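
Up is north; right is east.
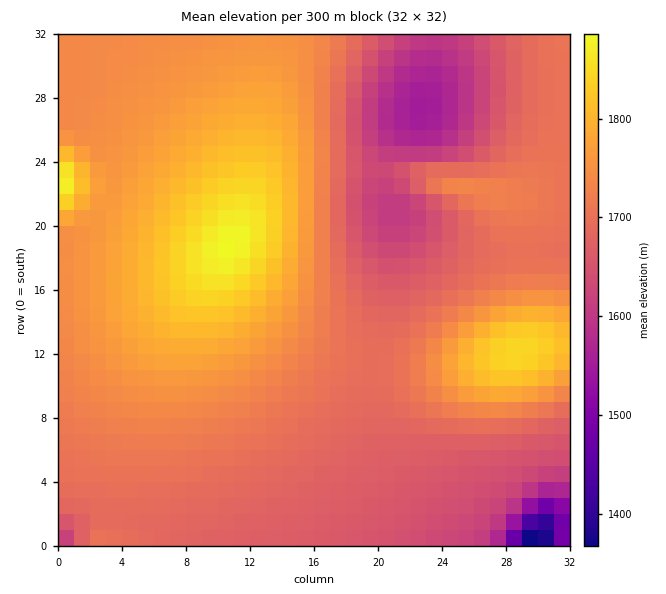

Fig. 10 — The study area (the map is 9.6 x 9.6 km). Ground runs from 1340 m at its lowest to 1900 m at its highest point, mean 1720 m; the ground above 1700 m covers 54.1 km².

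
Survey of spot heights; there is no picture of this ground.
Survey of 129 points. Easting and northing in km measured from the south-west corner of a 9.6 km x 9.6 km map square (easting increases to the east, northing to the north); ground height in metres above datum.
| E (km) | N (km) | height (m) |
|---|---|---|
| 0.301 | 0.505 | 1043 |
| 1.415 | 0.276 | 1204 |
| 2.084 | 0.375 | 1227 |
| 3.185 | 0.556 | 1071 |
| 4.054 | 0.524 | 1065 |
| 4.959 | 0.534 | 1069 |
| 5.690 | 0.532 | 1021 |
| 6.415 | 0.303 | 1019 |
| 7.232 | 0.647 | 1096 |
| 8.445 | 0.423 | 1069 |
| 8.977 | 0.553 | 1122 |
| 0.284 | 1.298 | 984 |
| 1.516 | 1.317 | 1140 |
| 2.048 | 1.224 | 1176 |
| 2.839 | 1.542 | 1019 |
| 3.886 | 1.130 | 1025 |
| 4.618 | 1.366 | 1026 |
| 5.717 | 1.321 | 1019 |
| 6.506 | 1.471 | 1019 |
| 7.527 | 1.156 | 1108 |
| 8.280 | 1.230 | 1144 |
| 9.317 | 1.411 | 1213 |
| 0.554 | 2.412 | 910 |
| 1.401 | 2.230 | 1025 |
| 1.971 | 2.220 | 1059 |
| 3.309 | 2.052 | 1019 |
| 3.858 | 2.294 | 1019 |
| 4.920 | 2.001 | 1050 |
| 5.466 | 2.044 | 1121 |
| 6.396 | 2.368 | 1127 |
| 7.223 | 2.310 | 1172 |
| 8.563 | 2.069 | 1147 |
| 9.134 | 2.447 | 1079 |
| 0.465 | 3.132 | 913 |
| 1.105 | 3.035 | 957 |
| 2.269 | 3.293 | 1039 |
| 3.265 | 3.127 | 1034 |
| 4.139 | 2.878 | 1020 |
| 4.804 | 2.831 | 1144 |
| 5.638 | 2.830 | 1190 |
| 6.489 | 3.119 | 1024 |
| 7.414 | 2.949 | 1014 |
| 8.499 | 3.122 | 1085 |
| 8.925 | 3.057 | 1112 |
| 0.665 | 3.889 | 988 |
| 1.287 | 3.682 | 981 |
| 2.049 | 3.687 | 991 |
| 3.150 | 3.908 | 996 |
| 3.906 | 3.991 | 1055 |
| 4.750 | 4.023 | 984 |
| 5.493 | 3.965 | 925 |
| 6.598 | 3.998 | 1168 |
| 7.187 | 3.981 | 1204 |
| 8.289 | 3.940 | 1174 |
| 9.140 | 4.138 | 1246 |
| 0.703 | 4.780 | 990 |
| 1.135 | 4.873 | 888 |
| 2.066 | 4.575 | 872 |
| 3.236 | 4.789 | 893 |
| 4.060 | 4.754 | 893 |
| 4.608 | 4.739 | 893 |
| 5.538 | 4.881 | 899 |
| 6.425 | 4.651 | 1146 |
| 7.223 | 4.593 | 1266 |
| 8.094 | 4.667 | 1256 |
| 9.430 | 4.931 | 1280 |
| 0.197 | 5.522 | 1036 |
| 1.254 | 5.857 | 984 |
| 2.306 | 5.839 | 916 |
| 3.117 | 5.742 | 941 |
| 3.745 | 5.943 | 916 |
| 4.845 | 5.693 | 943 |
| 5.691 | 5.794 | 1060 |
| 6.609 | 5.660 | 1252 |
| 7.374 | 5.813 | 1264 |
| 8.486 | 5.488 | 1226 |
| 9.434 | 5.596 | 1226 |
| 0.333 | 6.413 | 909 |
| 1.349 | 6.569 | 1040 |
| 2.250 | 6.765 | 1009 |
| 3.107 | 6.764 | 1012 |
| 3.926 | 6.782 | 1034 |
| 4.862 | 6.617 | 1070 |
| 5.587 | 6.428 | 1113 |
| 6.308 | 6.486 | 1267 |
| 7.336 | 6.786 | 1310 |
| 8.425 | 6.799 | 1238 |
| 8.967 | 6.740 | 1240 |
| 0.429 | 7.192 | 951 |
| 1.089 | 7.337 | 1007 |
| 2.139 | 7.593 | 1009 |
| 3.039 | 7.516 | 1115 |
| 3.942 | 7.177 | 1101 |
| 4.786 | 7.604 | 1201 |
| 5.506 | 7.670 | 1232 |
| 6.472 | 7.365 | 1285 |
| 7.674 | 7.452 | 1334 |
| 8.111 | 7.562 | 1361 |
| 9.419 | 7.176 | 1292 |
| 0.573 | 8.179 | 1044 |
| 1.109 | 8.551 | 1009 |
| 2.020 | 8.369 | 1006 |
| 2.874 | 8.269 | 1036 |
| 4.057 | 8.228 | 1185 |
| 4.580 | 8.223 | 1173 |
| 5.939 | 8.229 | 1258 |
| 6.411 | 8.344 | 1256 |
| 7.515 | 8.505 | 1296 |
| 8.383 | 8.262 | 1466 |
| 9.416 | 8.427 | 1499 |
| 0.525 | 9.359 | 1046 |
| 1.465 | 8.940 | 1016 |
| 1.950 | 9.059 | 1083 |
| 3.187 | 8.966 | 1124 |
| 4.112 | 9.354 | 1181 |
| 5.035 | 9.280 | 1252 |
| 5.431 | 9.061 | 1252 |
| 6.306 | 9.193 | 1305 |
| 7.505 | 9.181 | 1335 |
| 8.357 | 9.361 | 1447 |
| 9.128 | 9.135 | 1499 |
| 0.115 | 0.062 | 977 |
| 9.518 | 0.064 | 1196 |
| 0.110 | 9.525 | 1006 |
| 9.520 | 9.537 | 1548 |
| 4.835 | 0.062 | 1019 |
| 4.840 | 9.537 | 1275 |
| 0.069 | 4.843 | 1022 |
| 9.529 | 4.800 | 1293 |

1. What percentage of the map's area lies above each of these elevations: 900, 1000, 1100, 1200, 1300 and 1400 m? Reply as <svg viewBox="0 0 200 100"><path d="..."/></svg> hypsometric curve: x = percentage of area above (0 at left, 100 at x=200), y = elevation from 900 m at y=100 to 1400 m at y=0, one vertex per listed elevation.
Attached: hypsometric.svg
<svg viewBox="0 0 200 100"><path d="M190 100l-33-20-67-20-38-20-36-20-9-20"/></svg>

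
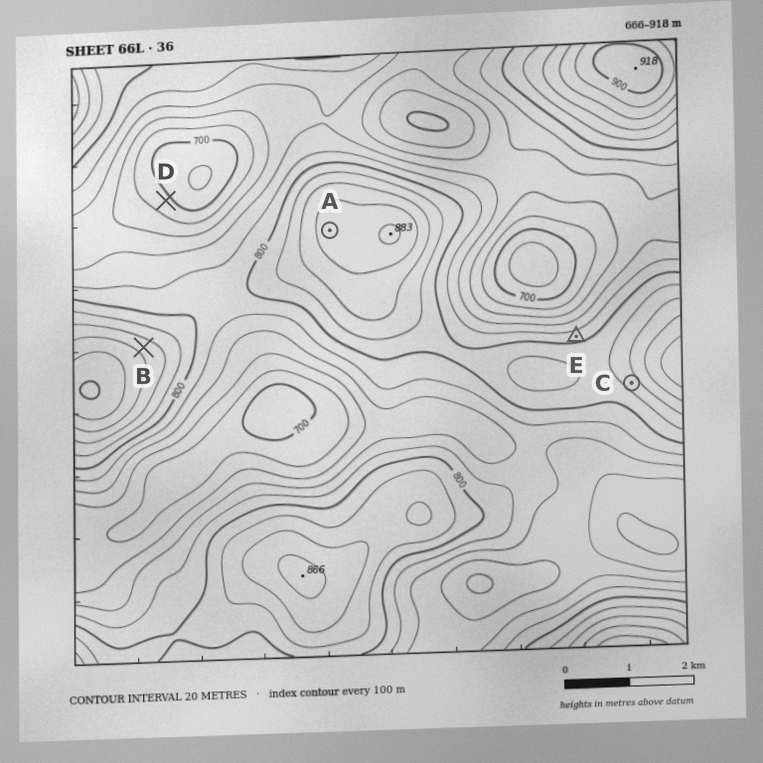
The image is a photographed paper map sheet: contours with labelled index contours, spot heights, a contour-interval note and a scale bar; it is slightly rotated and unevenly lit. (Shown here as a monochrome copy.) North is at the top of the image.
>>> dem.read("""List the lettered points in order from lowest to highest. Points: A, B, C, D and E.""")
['D', 'E', 'C', 'B', 'A']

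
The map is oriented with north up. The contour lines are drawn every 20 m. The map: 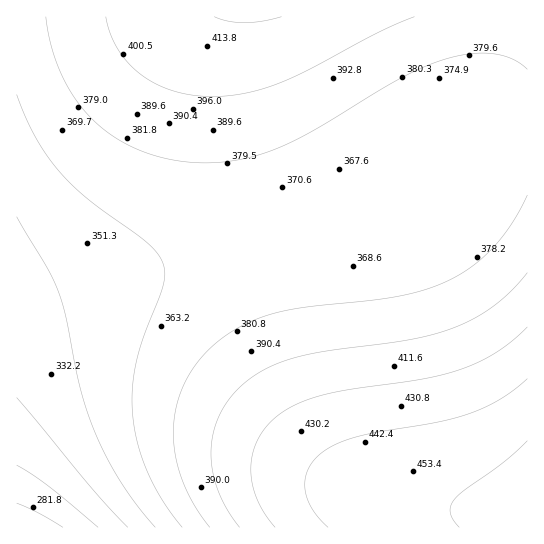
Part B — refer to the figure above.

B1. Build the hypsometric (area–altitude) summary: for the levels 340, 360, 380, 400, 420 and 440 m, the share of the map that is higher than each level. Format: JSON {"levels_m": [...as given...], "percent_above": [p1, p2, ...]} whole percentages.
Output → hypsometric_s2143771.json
{"levels_m": [340, 360, 380, 400, 420, 440], "percent_above": [92, 83, 48, 28, 15, 9]}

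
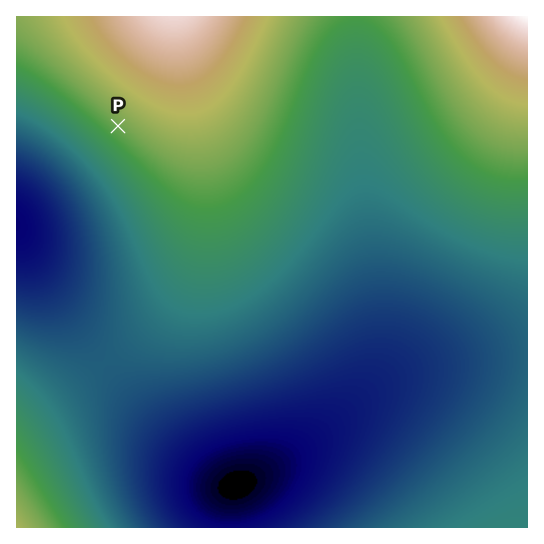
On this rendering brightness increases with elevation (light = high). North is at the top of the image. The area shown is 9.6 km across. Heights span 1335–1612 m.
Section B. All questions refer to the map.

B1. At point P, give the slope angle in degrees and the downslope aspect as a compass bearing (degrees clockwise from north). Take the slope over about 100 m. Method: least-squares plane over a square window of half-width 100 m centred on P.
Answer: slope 4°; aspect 221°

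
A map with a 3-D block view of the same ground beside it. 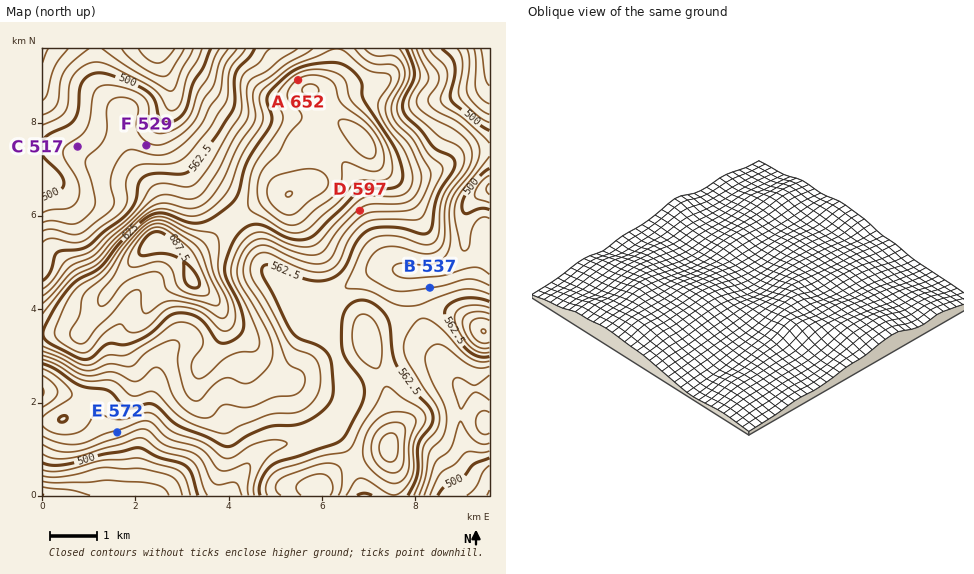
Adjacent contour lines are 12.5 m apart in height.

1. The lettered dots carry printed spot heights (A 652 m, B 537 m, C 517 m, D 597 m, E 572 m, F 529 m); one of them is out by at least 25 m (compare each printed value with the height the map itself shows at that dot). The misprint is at E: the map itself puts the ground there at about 534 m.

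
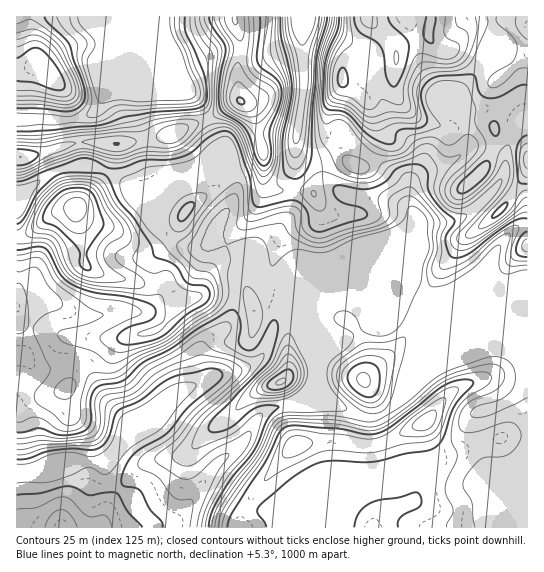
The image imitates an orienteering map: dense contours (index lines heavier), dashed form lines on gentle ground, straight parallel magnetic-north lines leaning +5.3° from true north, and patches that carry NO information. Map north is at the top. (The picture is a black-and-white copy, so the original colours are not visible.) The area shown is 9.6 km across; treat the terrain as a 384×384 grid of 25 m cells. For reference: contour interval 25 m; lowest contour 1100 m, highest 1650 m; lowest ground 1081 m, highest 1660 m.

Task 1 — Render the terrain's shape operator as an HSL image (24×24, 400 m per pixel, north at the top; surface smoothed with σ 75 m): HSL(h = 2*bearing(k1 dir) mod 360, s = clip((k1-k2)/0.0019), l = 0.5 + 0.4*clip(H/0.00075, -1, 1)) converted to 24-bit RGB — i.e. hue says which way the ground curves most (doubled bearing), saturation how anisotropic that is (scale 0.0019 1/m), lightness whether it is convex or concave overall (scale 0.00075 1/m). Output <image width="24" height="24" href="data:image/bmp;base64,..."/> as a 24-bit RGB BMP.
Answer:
<image width="24" height="24" href="data:image/bmp;base64,Qk32BgAAAAAAADYAAAAoAAAAGAAAABgAAAABABgAAAAAAMAGAAATCwAAEwsAAAAAAAAAAAAAeH6VgYqco6iSb2OSl4KDemuBfWpxYnxlLFR/x6ujxaiThGp3fXqAf39/f39/bXuCk5eEjnV9h25sgY5ueJB0bGqAf39/f39/gIOOeIeVpn2BaGWAmW98fGdxgXN9koh2LG9pS49+3JyqsXV0Y35sfn9+f39/fIB+coNvhnd2jYCIjJV9b4J2fGyBf3+Af39/bHktV29DiXlUk4Bsa1aFrniahGp+mY51UpJeIGtZYomg6KO6pm1kVHhQdH1pfnxsfX9peH9xe4J3m4R+g3hvaXx6f39+f4B/pKloZGIiOkUVa5YgMHpbVKqpnYvHvJHLvoaTMmo9EkAorVdt5bC/noq8Wmaja3eteXfBoYZZbnZLbJNMcYSbe2qSjIZ0boR7mo+zmGvIxsHeqt7RLm+NW3xjPGpBbFuC0pK7z5m9MoFrHGhhz9/Kta3Wk47VlK3SPDe5zHbo6q3trdCbMoB0Y2aXnIyofnCbmnGedoafscSapKlzby9WPW0zVnxgPXhmYJqL0ZTL5Y69CkINL2IAW10dZVMlSxUIkYkTB0QYPbWd+dLenkhvKkwsWHlEi2drbI+Whn+iw6yhpTtvjVdnhqmRQ3hdPGc6LmgsOGlBwWDO+cz/+NPyEpN6bit9rJTC0uLSRHqbKGNEQa8z+MvsoXvUa6unUYN8iWt5doVfmItYrE+av5akl4JfcW5UXn9+VItbPFArKlMVFmYe9tXAhzDbKFudssLNzLO7uGiwV2h8SntNTXwrvVxEwYatfVeOZHx+k4SAiHeZcm+dtYK+3I/MwX2lPpBXN3F/eH3DrZnMI5B/tuhjgDBrVX1mQ28wl69mw3GngV+Uf39/f39+dH9qgXtcgHl6aJ2df5ube3aUYpByVZiElGu85YvU3ZW8P3hfIWA3dpBTw5JqSLVCgmN/iFmWiMiiW4RFQmc/tXZ8f4CAf39/f39/f39/gIB/nXN1e3dhdEs9gWs1YmErYmssPY1H1KO51r7lT5POQJirrH91anuGf35/Y4p6nYxYgWt3cHx+VK12j4B7f4B+f39/f39/f39/jXxnfDBstkVYjdSwlsTlqczkZHK7d72HfWqxwkqxV26OlW1tY4aGf39/f39/f39/f39/f3+AQ1t20G1hXIlEYn5mhG9weX1YZ3Y+Ly1arNWxnteSYXJIdnlHWI5jo6dwUE1qrVZsa2p/im2AoXddcWVHboI/Y35if39/f39/S2J7xmOr2ICFLYssKjeA2W6U03PiNnyHk79ktq5yYoaYe8S9YU6arE81OHBJh19sl2NTVHdSo16RuWKlvbGOW301RWUjSHU2W2d7OE6F47TZ97vPBS4bP9taShil6rjqpMKwjcGlhcPKk0qaZT1w1Zi3s2xlL2Jfxlihr5tcM1pDkahcjL+do47Sv7jfhKHNLjZsYVQvXo0TEOun/8zuCW1VD04/i7fH39vn3MnYdUhwZDtWeH+AS5Rn2YWrkE65JURn3rikcHrIeq/PbrZ/blJBmIg+gWJLQytubnm879vlGag4C6Au+UrIWa8fADMATHcLlUASgRgUXHFFbndNanpNb39flXWJQB9v/vqQG5uHlkqmuDVwwGaqmdLEV5BrN1tpSJlzYLWK99TnDluA31NY39L53Ln/cDLyWRaukZ7iWWvGqkecerFQNIRFUXJhPRVS7/zPF1F9VyB1t5pkc7+JnypFwXh/SaipSndhRpE3Y4A23S5sTubCeW00aoszoEnmhI/vtpPivIDhqZbn6djzrXXSRiFFInYi5P+aIV51Bwc93tmHVCY/v8Vfh65ankpVSrG/hom1SVOPrr6ROJ1uYGIcUUUWaqQGBkoYVppJX56FZaqMY5aq6xTw/zro1fLkz96qWsZnAAkz/J+MOF11sNywj2mus+fNMzqSf2V4iZJZoZliemd9ioW+nLHS2vHnHjGeXm49cWs6aW80W1koIxAfkcKA2ujEop/E6MXUAAcz77u7sOLZanuqxZ1ztbFJKSY/ZmNBamCctKSEXXl1kIWvodGyr8V8PhlLfHx/f39/f39/YDlzT5ahRLqH7fGiVIFHzo5kBAAzyt+f2seiYFB2zK6LsVWVmUGQYrVrK597pHKor2eui5C2s8SptkGZXEm3am6CgIB/fnqAXytpmaRwNGAx9fmQWYlZULdSAAIzacOG55aFdk1WiMKAqU65havHwLPXSmKjTGppkXNahppAj3Y8iHpPckFlgHp/gIB/Y1t+ZFOnoXyyk5PE3O7Js4F1OpWSCg4pPmU42otxtc2pY516b1V6u7iKVnxvsG6TV0eaiais"/>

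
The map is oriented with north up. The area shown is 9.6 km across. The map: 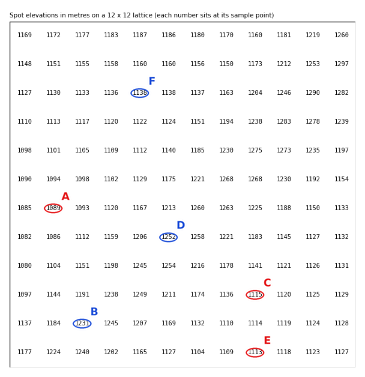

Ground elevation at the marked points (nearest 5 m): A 1090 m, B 1230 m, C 1115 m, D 1250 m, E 1115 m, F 1140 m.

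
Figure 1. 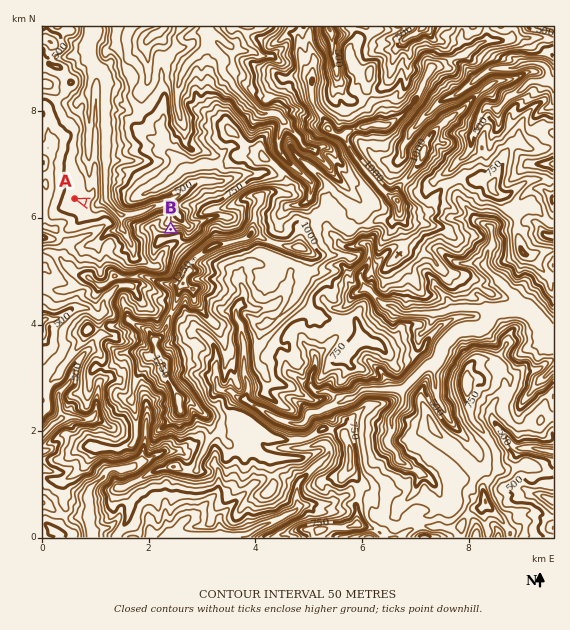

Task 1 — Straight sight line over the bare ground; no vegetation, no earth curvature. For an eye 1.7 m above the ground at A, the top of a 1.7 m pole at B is out of sight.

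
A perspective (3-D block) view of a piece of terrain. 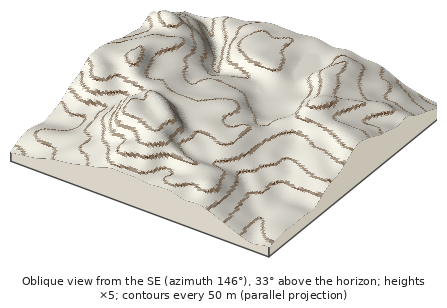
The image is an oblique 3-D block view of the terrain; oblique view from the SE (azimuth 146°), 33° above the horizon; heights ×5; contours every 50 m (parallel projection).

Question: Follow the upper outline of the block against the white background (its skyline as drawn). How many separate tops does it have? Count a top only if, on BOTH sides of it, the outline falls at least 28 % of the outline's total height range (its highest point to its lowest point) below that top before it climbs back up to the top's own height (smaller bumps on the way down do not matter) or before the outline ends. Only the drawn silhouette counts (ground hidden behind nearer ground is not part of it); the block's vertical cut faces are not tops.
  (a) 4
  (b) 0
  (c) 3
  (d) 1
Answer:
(d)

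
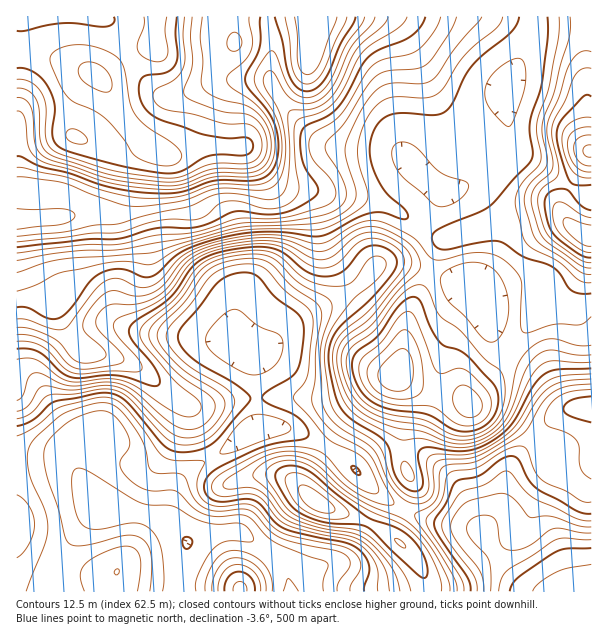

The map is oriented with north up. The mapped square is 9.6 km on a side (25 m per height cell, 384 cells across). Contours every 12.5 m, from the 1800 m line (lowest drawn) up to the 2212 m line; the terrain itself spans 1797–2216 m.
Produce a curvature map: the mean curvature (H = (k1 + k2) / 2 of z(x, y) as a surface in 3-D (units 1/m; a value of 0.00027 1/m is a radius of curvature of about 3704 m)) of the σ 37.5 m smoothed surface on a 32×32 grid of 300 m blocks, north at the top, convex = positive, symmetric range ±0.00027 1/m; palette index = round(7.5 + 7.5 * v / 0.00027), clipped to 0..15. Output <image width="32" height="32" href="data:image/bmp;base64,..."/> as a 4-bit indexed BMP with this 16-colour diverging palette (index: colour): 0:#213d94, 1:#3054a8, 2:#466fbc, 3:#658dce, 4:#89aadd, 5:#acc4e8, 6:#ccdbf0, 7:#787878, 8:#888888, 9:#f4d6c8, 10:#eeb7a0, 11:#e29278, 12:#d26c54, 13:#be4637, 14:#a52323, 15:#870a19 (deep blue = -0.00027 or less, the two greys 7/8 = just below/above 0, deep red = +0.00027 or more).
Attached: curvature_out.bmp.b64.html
<image width="32" height="32" href="data:image/bmp;base64,Qk12AgAAAAAAAHYAAAAoAAAAIAAAACAAAAABAAQAAAAAAAACAAATCwAAEwsAABAAAAAAAAAAlD0hAKhUMAC8b0YAzo1lAN2qiQDoxKwA8NvMAHh4eACIiIgAyNb0AKC37gB4kuIAVGzSADdGvgAjI6UAGQqHAIZ4iqhmfv1GeKl3vcpkVneWeau4ZVvXNWMSSvxlaHVWl2eKyWVXUjMgBN/3NHqnVbh2VodVQgOHe7/8QSVot1m4dlVVVYcTrf/8MEY0VnWNl3ZmeWb/tZ/8UAr7RmV5q4dmeap0ff3/xACP4idUnJeGZ4h2hSFay2ITnUFWEIuHZVZ1NaujASEkZnYo7pNZmZdDMjm82jIzaYd2au/5NGfnRABrvN2ZupiLzKm/62IRpItUrcqYZ4dFru6Gu5p2VVO///6VRVVUOe3OhJhqdpo0ruuWM1Z3ZEvpnYWXWoWbeZdUQyRnd3RIlp2Glki4mnvHNYdUV3dkRVSflnZGuod4u2WtpUVmZnZTXsZWV5d3dVhjjcUSM1ioYxeWRVdzSFQ0VVmkAAAnqmMBeWVnczyYl4qGi5dkNplCN63bmIjf7v28qI3+zMmadq2XmoVL+3eGRFZERWvsrcqqdVeGjsEyADVWmSFGiayXdmdmZqxjVkfO7v+675VodmZ3h2VCblz/yZq6vf+zNnZWeJmFI98b6neamJm/oTZ1VniIhkrsCKZppmiHrUJ4dVZ3d3ZJqCaYi3NFVoYI2XVXiHZ2Rapomrplh1VhDvplV5lmZ1SsmZqoatlYtR36VGiZdmZVqniIdou2OOca22VoiIh2VYlmZmVppkakSqu6mZiJqGWK"/>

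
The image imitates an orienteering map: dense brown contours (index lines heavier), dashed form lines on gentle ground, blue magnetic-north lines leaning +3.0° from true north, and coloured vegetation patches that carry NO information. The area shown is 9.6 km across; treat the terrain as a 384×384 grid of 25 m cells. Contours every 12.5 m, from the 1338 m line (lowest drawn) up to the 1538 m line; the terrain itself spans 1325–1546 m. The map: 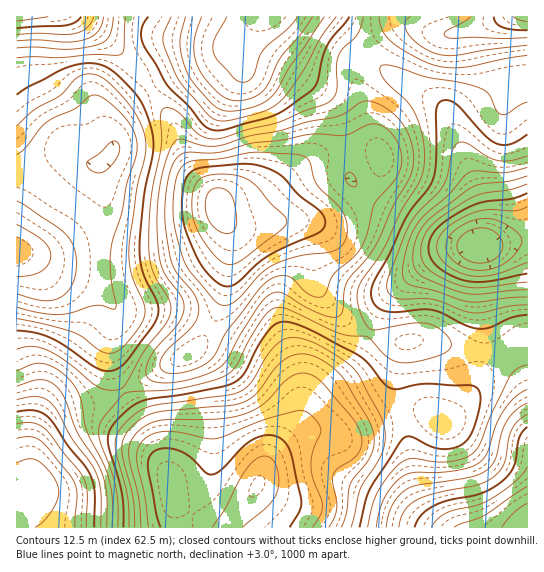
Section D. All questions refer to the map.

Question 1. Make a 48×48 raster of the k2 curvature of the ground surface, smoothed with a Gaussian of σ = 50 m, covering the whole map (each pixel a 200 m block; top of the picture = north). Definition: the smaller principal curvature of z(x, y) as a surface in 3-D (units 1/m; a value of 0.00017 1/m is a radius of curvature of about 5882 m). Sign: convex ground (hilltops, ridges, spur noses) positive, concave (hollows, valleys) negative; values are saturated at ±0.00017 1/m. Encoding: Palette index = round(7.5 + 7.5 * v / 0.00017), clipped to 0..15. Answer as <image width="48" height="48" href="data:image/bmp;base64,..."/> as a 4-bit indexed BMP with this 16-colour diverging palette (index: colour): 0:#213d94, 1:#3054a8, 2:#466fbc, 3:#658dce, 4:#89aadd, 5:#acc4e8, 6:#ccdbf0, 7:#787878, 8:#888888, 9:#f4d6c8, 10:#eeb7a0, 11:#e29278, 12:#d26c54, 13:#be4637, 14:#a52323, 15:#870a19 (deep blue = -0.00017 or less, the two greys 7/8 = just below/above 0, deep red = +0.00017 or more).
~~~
<image width="48" height="48" href="data:image/bmp;base64,Qk32BAAAAAAAAHYAAAAoAAAAMAAAADAAAAABAAQAAAAAAIAEAAATCwAAEwsAABAAAAAAAAAAlD0hAKhUMAC8b0YAzo1lAN2qiQDoxKwA8NvMAHh4eACIiIgAyNb0AKC37gB4kuIAVGzSADdGvgAjI6UAGQqHAHdmd3d4YgBGZmRFd3ZVVUV4mYd4mXZnd4h3d3eIYwA1ZnUzV3ZUMzR5qpd4mXVniImYiZmYYgAmd4ZCRmVERDNYqZdniGVXiImpm7uXUQAmd4dTJFVWdkNHmYdmeGVWd4mpm8ynMAA2d3dkI1V4h1M2iIdmd2RERImYibuVAAFFZnd1IkaIh1M1Z3ZVVkMiI4mHd4dBAANVZnd2MjV3d1MkRVVERDIjRZmXZUEAACRVZndmQzVmZlMzNFVURDI2iZqYZBAAASRVVmZVVEVWZUM0RVVVRDNYupmHUhEjQyNEVVVVZEVmZDNFVWZURDJIqod1QyRmVDMzNEVmZUVmVURmZmVERDEliGZlVEV3UzQzM0VnZUVVVlV3dlRFZTETVWZndlVmQ0Z2REV3ZUVVZmZ4dlVWdlMjNGeJl1RENGiZhlZ3dVRFZmZ3dmZ3d2QzRGeJl2QyNXmqmHd3dVRFVVVWZmd3d2VVVWd4hlUyJZqqqpmHZVVERFVWeIh3d2ZmZWd3ZVUxJZqpmZmHVVRERWZWmpiHd2ZndniXVVVCE2iId3dmVEMzV3ZVeZmIh2ZniImGVWZTEjRVVVZnZDIkd3ZEaJmZhlVXiHdkRWdkMiIkRFZ3YxJHeHZDRomqhlVnmVRDRWZUQyIiM0VnYgJoiHZDNGiqhUVomEMzRWZUNEQyM1Z3UQSKmHUyETaJhUV4mFRFVWZkNFZlVniHYQOKl1MyABNXdDRndlVVZmdkNGiIiJmHYxJXdURDEAAkQyNDM0VVZndkNXmYiZiHZDI0VWd2QQABEAAAEjNEVndjNYiIiHiIdmQ0V5qZdBAAAAAAAjNEVmdTNXd2d3iZd3dlaJqZl0EAAAAAElZmZmZTNWd3iIiId3d3eIiIh1MAAAABM3d3d3ZCJGeImpmHZ4iIiYZnh1MiMhETRHeId3dBFGiJqqmGZ4iImXVWdlRGZTIjRGeId3dBE2iJmqqHZ3d3iFNGZmVndkNEM3eId3ZCI2iZq8uHd4dlVUNFZ3d4dURmU3d4d3ZDI1iaq7qHeIdlRDNXiZd3ZDRohnd3dlVDIkiZmZh3d3ZmZURomqdmUyR5mFZmZVVCEkZmZmVnh2Z3dlRpq6h2QiR6qFVVVXdSEURDIjRoh2Z4h1V5qpdlMiWJmGVVVnhiAkRDEAJ5l2aIh2aJmYdkIjeZl3ZVVndSE1Z2QQBIhlZ4hmaJmHZUIleal3ZVVWYyNGeZhBAUVEVnZVaIh2ZTI2iZh3ZnZVQiVVaJlTESIjRVQ0VndlVDNXeId3eIdkIkZlVndUMhEjRUM0VmZUQyRVZnd3eIdTE2d2VVVEQyI1ZlRWZmQzIjRERWd1ZVMhJGeIdlVERUI1d1V4dlMiI1ZURERRIRESI1Z4h2VEVlM1d1aZhkMzRXdmUyIgARNVM0VmZVVEZ2RFZliqhTNFeaqHZTITNGiXVEVURFVEVmVFVFipdEVniamHZmVHZnmpZVVERWZVVVVERFeXVFeIeJh2Zmd4dniZdkRGd3ZWZVVEREZ2VWiHZ3dlVWdw=="/>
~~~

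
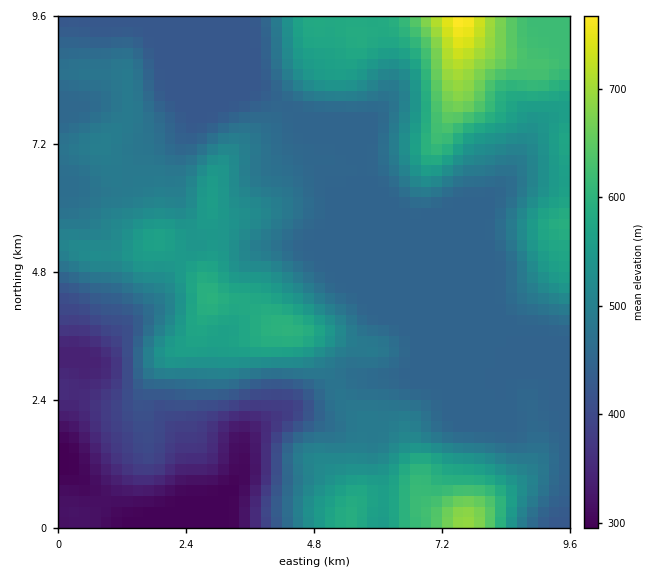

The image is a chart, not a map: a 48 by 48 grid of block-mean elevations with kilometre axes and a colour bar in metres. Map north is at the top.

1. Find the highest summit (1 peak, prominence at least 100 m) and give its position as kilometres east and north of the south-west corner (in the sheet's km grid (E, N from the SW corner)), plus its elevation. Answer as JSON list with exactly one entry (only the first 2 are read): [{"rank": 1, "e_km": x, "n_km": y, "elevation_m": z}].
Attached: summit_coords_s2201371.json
[{"rank": 1, "e_km": 4.36, "n_km": 3.71, "elevation_m": 602}]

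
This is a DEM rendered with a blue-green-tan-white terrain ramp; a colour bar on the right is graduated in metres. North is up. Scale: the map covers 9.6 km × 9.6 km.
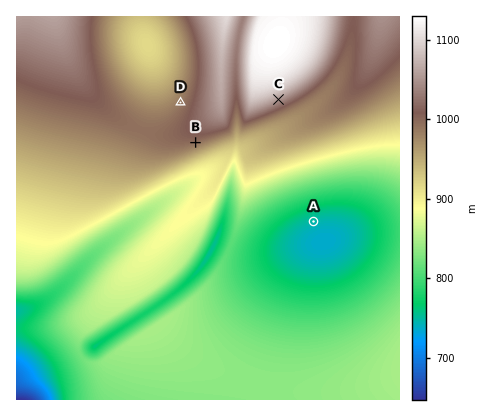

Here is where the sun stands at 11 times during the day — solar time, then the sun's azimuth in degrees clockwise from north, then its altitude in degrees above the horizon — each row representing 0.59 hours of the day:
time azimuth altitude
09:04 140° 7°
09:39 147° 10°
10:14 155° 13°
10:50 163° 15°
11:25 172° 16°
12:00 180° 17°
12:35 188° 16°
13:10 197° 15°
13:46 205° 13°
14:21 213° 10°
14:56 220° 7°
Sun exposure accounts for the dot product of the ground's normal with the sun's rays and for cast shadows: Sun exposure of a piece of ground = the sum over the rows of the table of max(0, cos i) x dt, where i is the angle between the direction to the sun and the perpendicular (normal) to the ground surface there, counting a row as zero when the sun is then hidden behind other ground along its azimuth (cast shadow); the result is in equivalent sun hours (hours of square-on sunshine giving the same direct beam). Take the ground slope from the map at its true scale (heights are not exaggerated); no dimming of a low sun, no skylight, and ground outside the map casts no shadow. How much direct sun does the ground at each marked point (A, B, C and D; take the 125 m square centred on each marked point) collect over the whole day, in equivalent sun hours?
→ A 1.6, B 2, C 2.4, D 1.2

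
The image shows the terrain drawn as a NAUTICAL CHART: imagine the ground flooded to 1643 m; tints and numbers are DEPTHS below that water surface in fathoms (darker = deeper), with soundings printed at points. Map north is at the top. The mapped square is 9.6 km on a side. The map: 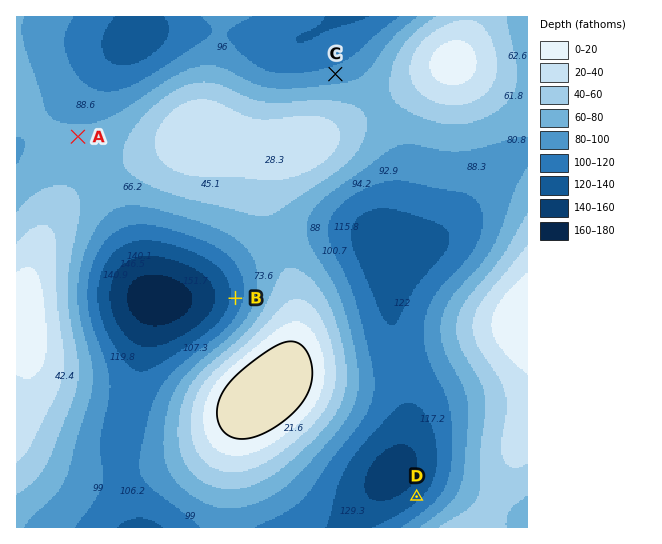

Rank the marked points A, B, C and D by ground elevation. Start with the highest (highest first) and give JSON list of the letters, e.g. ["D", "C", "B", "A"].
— ["A", "C", "B", "D"]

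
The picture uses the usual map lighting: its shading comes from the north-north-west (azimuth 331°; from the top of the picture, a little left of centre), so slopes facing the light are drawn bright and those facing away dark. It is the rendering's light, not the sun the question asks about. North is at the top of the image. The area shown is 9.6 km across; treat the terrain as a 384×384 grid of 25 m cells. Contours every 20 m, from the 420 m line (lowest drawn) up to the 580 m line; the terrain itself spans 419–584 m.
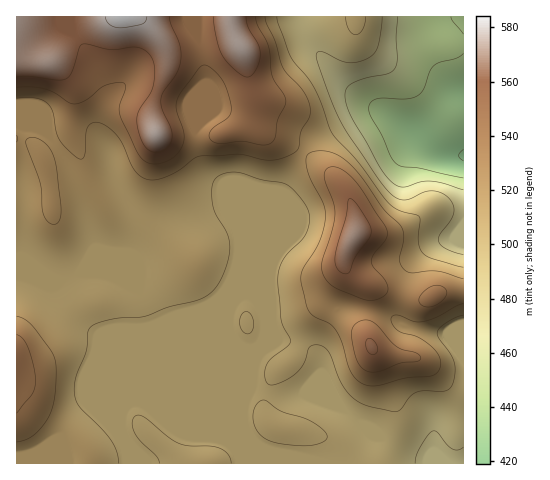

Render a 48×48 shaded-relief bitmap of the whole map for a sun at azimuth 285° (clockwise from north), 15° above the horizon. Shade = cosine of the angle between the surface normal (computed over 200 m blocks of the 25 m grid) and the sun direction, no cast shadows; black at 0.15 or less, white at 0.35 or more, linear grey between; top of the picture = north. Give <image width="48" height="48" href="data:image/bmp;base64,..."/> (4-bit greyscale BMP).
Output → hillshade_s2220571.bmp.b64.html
<image width="48" height="48" href="data:image/bmp;base64,Qk32BAAAAAAAAHYAAAAoAAAAMAAAADAAAAABAAQAAAAAAIAEAAATCwAAEwsAABAAAAAAAAAAAAAAABEREQAiIiIAMzMzAERERABVVVUAZmZmAHd3dwCIiIgAmZmZAKqqqgC7u7sAzMzMAN3d3QDu7u4A////AIiIiJh3eIiJiZmIeIiIiIiIiIiHdmeIiHiIiJh3eIiIiIiIiIiIiIiIiIiIdmeIiGZ4iIh3iIiIiIiIiIiIiIiIiIiId2eJmGZmiId4iJiIiIiIiImYiIiIiIiIh2aJmGZWd3eIiJiIiIiIiImYiIiIiIiIh2Z5mHZVVniIiIiIiIiIiImIiIiIiIiIh2Z4mHdkVniIiIiIiIiIiImIiIiIiZiId2d4iIdkRXiIiIiIiIiIiIiIiIiImZh3dmd3d3dkRXiIiIiIiIiIiIiIh3iJq6h2Zmd2ZndlRXiIiIiIiIiIiIiYh3eJvLl2ZnZlVXZlVWiIiIiIiIiIiIiZiHeKzcp2Z3ZURWZmZmeIiIiIiIiIiIiJmIeKztp2Z4ZUVWVmZ3eIiIiIiIiIiIiImYiKztp1aIdVZ2Zmd3eIiIiIiIiIiIiIiYiazdplaIZWiGZneHiIiIiIiIiIiIiImZmavMllaIZVeHd3iIiIiIiIiIiIiIiImqmZqqlmeIdURYd4iIiIiIiIiIiIiIiJqqqYiZh2eZhkRIiIiIiIiIiIiIiIiIiJq6qYiZh2eamGVYiIiIiIiIiIiId4iIiJq6qZmYhmaKqXZoiIiIiIiIiImId3iIiJq7qqmIdmaJqod4iIiIiIiIiJmYh3eIiJq7vLp2ZmZ5qZiIiIiIiIiIiZmYh3eIiIq8zdp1VWZ3iIiIiIiIiIiIiZmYh3eIiImr3uuFRFZmZ3iIiYh3iIiIiJmIiHeIiIiaz/2WREVEVniJmZd3eIiIiIiIiIiIiIiJvv63VERERWeJmpdmiIiIiIiIiIiIiIiJvf/IZEVVVWZ5qpdniIeIiIiIiIiIiIiIrf7IVEV3dlZpqpdniIeIiIiIiIiIiIiJrO23QzaKmGZpqpdniHeIiIeId4iIiIiJvNyWMjabuXZpqod4iHeJmHd3d4iIiIiavMuEIjabuod5qYd4h3iamHZmd3iIiIiazLljIjaaqYiJmYeIh3irmGVWZ3eIiHiavKhTIkeJmIiJmYeIdnm8uGRFZ3d4iHeJqpdTM1eIh4iJmIiIdnnNyVQ1eHZ4h2ZomYZUNFd4h4iIiImXZorO2mM1iYd3h2Vnd3ZURWd4iIh4iJmXZ4rNymQ2mqiIh2VWZmVEVmd4iIiIiJqXZ5vMuWRGiaqZh2ZmZURFVnd4iIiIiJqXeJq8uWRXiJqph2ZmVDRFZ3eIiIiIiJqXZ4q7uWRXiJq6h2ZlQzRFZ3iHd4iHeJqXZ4mruWRHiJq5h2ZlQzRWZ3h3d3eGd4h3Z3iauoVFeJupdmZlREVmZ3d3Znd3eHdmZ3eJu5ZEaKuoZVVVVWZ2Z3dmZnd4iIdmZ3d4q6dVaKqoUzRVZnh3ZmZmZ3d4iYdmd4d4mpdVebuXUiNGd4mHZlZmd4h4iIh3iId3mYdVeruXQhJGeJmHZVVneIiHeIiIiYh3iHZWi8uGQiNXiZmXZEVneIiHd3iJmph3h2VXm8p1MjRomZmYZEVneIiHd3iJqpiHdlVonMpjIjVomZmYZDRmd4iA=="/>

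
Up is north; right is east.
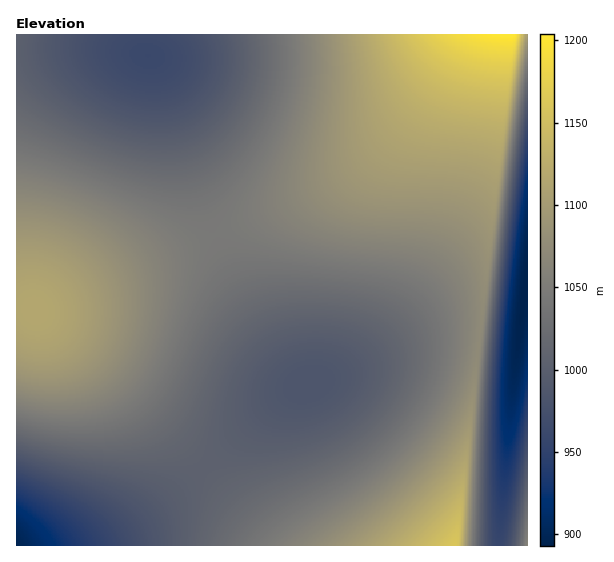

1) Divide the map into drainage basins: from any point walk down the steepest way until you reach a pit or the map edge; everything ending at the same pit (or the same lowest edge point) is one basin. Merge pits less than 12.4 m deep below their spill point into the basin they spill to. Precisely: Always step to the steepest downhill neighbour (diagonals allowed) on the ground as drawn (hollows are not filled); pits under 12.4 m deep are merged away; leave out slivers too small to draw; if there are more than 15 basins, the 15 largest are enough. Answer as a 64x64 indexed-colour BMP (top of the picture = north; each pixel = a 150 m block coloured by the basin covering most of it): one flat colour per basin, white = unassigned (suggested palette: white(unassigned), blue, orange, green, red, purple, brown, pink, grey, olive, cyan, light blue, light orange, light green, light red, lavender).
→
<image width="64" height="64" href="data:image/bmp;base64,Qk12CAAAAAAAAHYAAAAoAAAAQAAAAEAAAAABAAQAAAAAAAAIAAATCwAAEwsAABAAAAAAAAAA////ALR3HwAOf/8ALKAsACgn1gC9Z5QAS1aMAMJ34wB/f38AIr28AM++FwDox64AeLv/AIrfmACWmP8A1bDFADMzMzMzMzMzMzMzMzMzMzMRERERERERERERERREREREMzMzMzMzMzMzMzMzMzMzMRERERERERERERERFEREREQzMzMzMzMzMzMzMzMzMzMREREREREREREREREURERERDMzMzMzMzMzMzMzMzMzMRERERERERERERERERREREREMzMzMzMzMzMzMzMzMzMRERERERERERERERERFEREREQzMzMzMzMzMzMzMzMzMRERERERERERERERERERRERERDMzMzMzMzMzMzMzMzMRERERERERERERERERERFEREREMzMzMzMzMzMzMzMzMxEREREREREREREREREREUREREQzMzMzMzMzMzMzMzMxERERERERERERERERERERRERERDMzMzMzMzMzMzMzMxERERERERERERERERERERFEREREMzMzMzMzMzMzMzMxEREREREREREREREREREREUREREQzMzMzMzMzMzMzMxERERERERERERERERERERERRERERDMzMzMzMzMzMzMxERERERERERERERERERERERFEREREMzMzMzMzMzMzMxEREREREREREREREREREREREUREREQzMzMzMzMzMzMxERERERERERERERERERERERERFERERDMzMzMzMzMzMxEREREREREREREREREREREREREUREREMzMzMzMzMzMxERERERERERERERERERERERERERREREQzMzMzMzMzMzERERERERERERERERERERERERERFERERDMzMzMzMzMzEREREREREREREREREREREREREREUREREMzMzMzMzMzERERERERERERERERERERERERERERREREQzMzMzMzMzERERERERERERERERERERERERERERFERERDMzMzMzMxEREREREREREREREREREREREREREREUREREMzMzMzMxERERERERERERERERERERERERERERERREREQzMzMzMxEREREREREREREREREREREREREREREREURERDMzMzMxERERERERERERERERERERERERERERERERREREMzMzMxERERERERERERERERERERERERERERERERFEREQzMzMREREREREREREREREREREREREREREREREREURERDMzMRERERERERERERERERERERERERERERERERERREREMzERERERERERERERERERERERERERERERERERERFEREQzIREREREREREREREREREREREREREREREREREREURERCIiIRERERERERERERERERERERERERERERERERERREREIiIiIRERERERERERERERERERERERERERERERERFEREQiIiIiIRERERERERERERERERERERERERERERERERRERCIiIiIiIRERERERERERERERERERERERERERERERFEREIiIiIiIiIhEREREREREREREREREREREREREREREUREQiIiIiIiIiIhERERERERERERERERERERERERERERRERCIiIiIiIiIiIiERERERERERERERERERERERERERFEREIiIiIiIiIiIiIiEREREREREREREREREREREREREUREQiIiIiIiIiIiIiIiIRERERERERERERERERERERERRERCIiIiIiIiIiIiIiIiIRERERERERERERERERERERFEREIiIiIiIiIiIiIiIiIiIhEREREREREREREREREREUREQiIiIiIiIiIiIiIiIiIiIhERERERERERERERERERRERCIiIiIiIiIiIiIiIiIiIiIhEREREREREREREREREUREIiIiIiIiIiIiIiIiIiIiIiIiERERERERERERERERREQiIiIiIiIiIiIiIiIiIiIiIiIiERERERERERERERFERCIiIiIiIiIiIiIiIiIiIiIiIiIiEREREREREREREUREIiIiIiIiIiIiIiIiIiIiIiIiIiIiERERERERERERREQiIiIiIiIiIiIiIiIiIiIiIiIiIiIhERERERERERFERCIiIiIiIiIiIiIiIiIiIiIiIiIiIiIREREREREREUREIiIiIiIiIiIiIiIiIiIiIiIiIiIiIiERERERERERREQiIiIiIiIiIiIiIiIiIiIiIiIiIiIiIhERERERERFERCIiIiIiIiIiIiIiIiIiIiIiIiIiIiIiIREREREREUREIiIiIiIiIiIiIiIiIiIiIiIiIiIiIiIiERERERERFEQiIiIiIiIiIiIiIiIiIiIiIiIiIiIiIiIhEREREREURCIiIiIiIiIiIiIiIiIiIiIiIiIiIiIiIiIRERERERREIiIiIiIiIiIiIiIiIiIiIiIiIiIiIiIiIhERERERFEQiIiIiIiIiIiIiIiIiIiIiIiIiIiIiIiIiIREREREURCIiIiIiIiIiIiIiIiIiIiIiIiIiIiIiIiIiERERERREIiIiIiIiIiIiIiIiIiIiIiIiIiIiIiIiIiIRERERFEQiIiIiIiIiIiIiIiIiIiIiIiIiIiIiIiIiIiEREREURCIiIiIiIiIiIiIiIiIiIiIiIiIiIiIiIiIiIhERERREIiIiIiIiIiIiIiIiIiIiIiIiIiIiIiIiIiIiERERFEQiIiIiIiIiIiIiIiIiIiIiIiIiIiIiIiIiIiIhEREURCIiIiIiIiIiIiIiIiIiIiIiIiIiIiIiIiIiIiERERRE"/>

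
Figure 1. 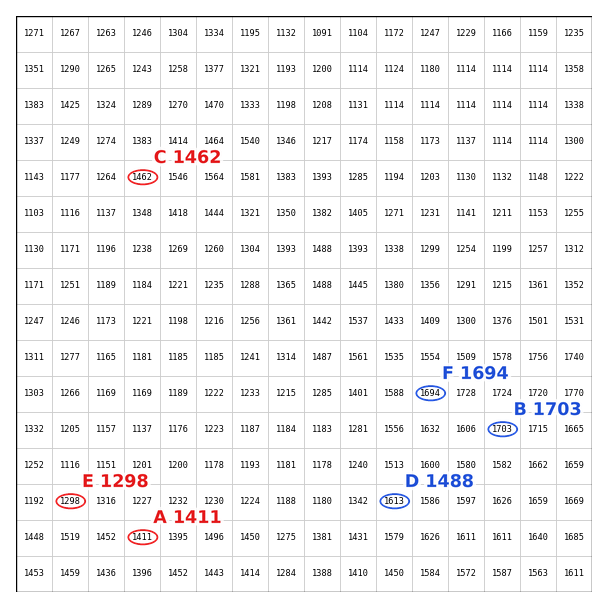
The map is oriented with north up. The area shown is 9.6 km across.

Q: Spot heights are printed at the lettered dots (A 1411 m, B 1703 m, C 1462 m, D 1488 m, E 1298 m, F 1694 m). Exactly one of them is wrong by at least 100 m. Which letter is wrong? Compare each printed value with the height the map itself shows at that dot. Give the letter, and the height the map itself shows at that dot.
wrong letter D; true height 1613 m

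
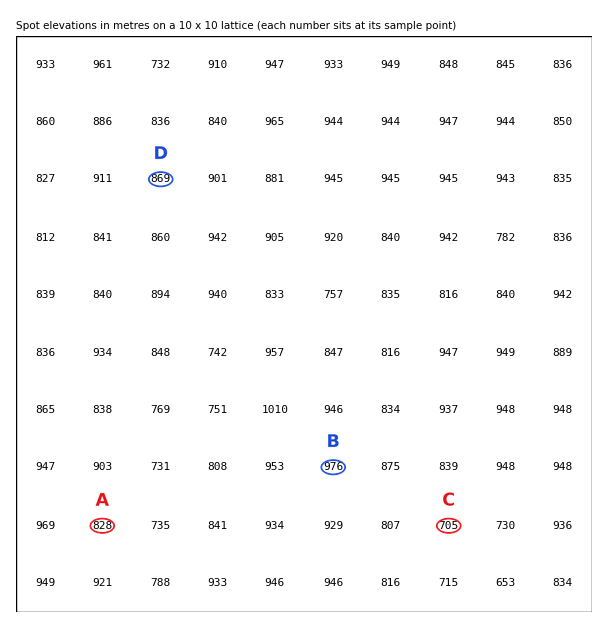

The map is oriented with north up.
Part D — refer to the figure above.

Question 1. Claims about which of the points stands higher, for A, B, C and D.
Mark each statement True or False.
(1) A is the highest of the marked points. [False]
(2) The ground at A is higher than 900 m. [False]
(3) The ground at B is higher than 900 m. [True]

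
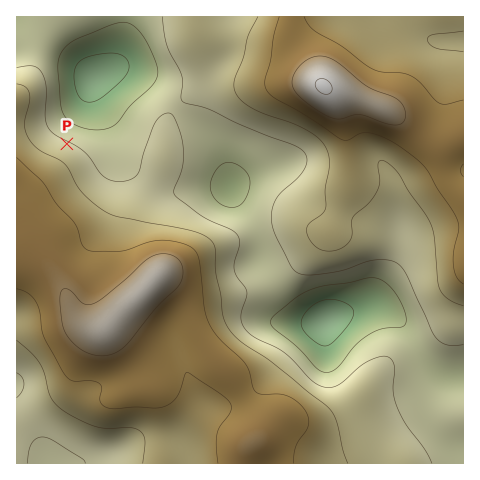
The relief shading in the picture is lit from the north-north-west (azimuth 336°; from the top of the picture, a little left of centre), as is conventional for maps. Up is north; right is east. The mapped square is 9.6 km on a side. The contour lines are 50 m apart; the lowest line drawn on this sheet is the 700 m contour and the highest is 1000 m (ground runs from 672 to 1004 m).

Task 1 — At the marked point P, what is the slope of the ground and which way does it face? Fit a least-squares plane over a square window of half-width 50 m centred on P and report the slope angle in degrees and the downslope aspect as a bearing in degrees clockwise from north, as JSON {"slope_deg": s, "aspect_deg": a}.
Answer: {"slope_deg": 7, "aspect_deg": 26}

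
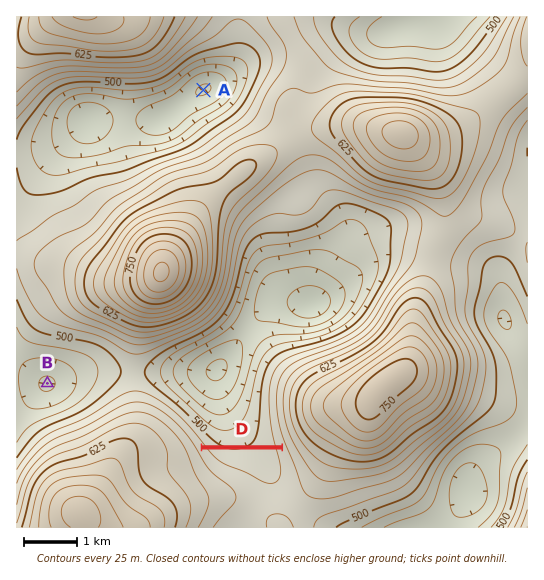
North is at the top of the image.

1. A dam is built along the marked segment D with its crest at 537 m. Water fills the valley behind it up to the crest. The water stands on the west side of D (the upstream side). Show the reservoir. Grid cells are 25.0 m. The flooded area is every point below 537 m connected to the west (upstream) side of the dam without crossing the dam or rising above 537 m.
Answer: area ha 98.9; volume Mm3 14.28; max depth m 35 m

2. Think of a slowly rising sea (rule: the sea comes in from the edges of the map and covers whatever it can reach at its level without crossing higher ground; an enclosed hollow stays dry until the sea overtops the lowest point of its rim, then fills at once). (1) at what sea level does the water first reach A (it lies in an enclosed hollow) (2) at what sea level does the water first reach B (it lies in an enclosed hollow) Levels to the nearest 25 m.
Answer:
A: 500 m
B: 450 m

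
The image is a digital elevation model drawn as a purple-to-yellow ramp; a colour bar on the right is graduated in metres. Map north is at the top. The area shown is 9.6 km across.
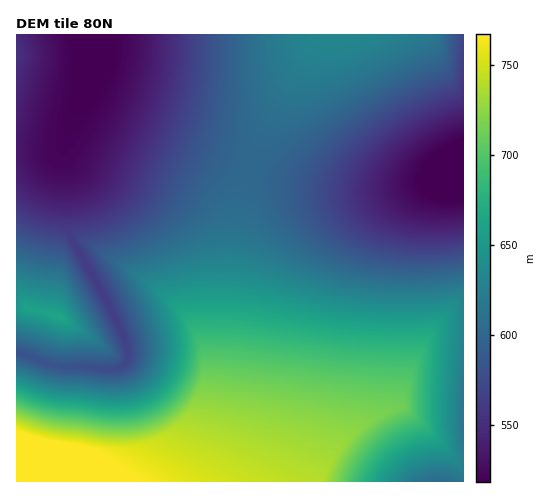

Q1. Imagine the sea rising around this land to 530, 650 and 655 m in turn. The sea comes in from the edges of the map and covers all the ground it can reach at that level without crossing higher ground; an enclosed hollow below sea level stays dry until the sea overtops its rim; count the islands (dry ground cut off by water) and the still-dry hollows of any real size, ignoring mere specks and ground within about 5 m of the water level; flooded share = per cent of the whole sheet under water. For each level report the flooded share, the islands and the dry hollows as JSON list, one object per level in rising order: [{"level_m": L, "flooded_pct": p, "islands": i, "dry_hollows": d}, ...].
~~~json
[{"level_m": 530, "flooded_pct": 9, "islands": 0, "dry_hollows": 0}, {"level_m": 650, "flooded_pct": 69, "islands": 1, "dry_hollows": 0}, {"level_m": 655, "flooded_pct": 71, "islands": 1, "dry_hollows": 0}]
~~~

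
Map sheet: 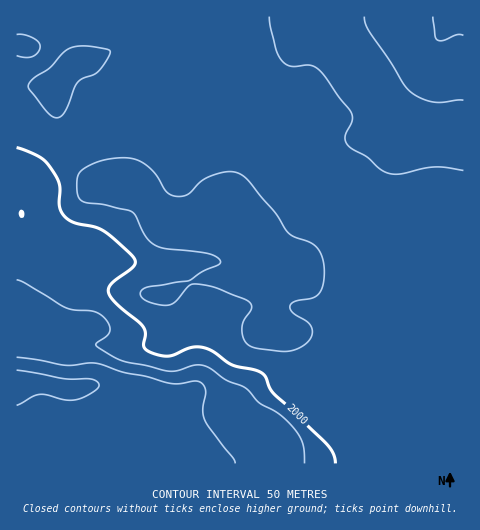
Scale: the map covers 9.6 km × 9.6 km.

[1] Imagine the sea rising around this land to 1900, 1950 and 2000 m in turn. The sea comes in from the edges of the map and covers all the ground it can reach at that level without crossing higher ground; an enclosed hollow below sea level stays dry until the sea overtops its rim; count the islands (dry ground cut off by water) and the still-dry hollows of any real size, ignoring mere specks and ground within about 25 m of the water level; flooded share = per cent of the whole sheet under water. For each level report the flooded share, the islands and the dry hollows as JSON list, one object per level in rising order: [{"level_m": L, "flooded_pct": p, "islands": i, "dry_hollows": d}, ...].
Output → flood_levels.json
[{"level_m": 1900, "flooded_pct": 9, "islands": 0, "dry_hollows": 0}, {"level_m": 1950, "flooded_pct": 15, "islands": 0, "dry_hollows": 0}, {"level_m": 2000, "flooded_pct": 24, "islands": 0, "dry_hollows": 0}]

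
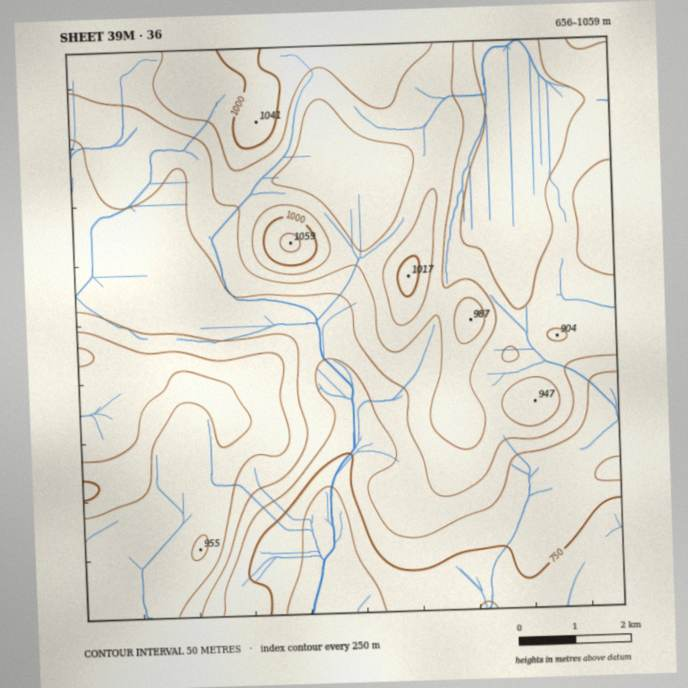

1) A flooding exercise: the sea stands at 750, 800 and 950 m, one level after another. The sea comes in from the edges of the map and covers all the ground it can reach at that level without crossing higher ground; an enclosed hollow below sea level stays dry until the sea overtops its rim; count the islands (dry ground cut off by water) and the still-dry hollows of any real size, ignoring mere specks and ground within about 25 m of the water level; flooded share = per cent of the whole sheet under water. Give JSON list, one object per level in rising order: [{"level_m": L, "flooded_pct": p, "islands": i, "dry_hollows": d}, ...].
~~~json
[{"level_m": 750, "flooded_pct": 9, "islands": 0, "dry_hollows": 0}, {"level_m": 800, "flooded_pct": 18, "islands": 0, "dry_hollows": 0}, {"level_m": 950, "flooded_pct": 89, "islands": 3, "dry_hollows": 0}]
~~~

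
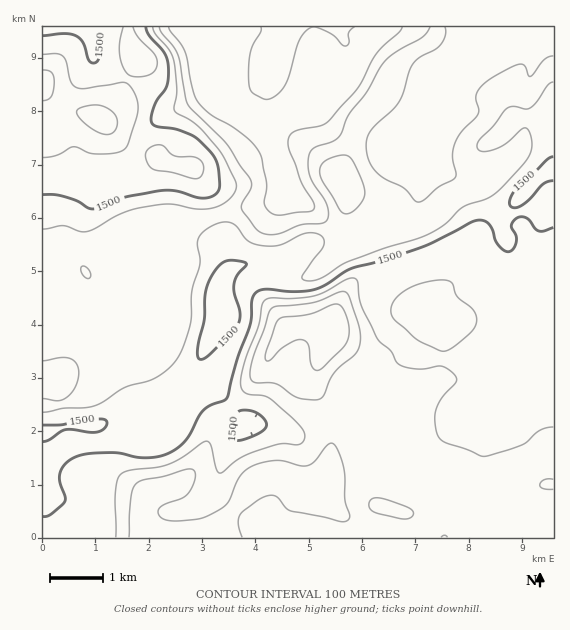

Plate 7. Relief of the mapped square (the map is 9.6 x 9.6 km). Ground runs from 1060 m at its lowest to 1870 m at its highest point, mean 1480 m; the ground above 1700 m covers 6.9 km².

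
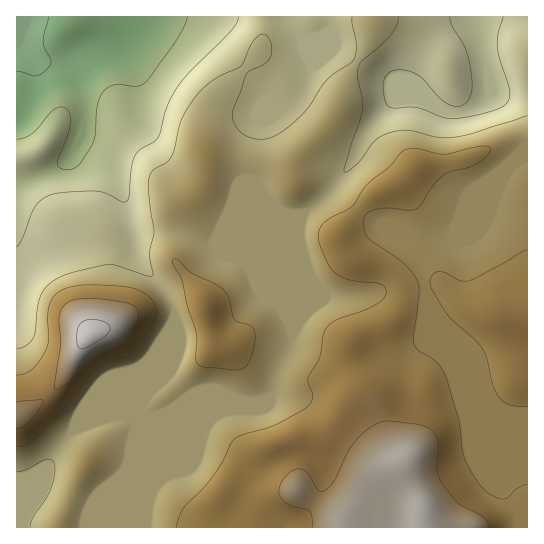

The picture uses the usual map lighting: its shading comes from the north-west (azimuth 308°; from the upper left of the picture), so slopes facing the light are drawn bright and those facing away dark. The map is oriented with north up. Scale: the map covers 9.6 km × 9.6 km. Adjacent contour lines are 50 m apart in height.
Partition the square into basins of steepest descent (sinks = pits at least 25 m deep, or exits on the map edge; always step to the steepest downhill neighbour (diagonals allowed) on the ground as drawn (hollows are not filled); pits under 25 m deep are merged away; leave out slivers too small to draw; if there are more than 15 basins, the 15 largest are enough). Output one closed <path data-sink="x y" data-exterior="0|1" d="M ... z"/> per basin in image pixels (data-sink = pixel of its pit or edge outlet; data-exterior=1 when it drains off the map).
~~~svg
<path data-sink="17 17" data-exterior="1" d="M374 16l-358 1 1 511 511-1 0-386-21 0-38 16-31 7-19 1-5 3-17 17-11 3-15 8-26 30-6 11-26-27-20-27 0-18 10-15 21-20 11-15 5-12 4-18 25-46z"/><path data-sink="477 17" data-exterior="1" d="M527 16l-152 1-8 29-23 39-4 18-5 12-11 15-27 27-5 14 3 15 18 24 26 27 6-11 26-30 15-8 11-3 17-17 5-3 19-1 31-7 38-16 21-2z"/>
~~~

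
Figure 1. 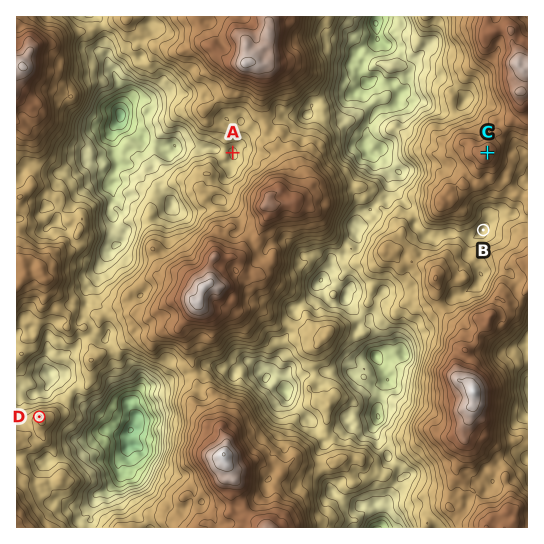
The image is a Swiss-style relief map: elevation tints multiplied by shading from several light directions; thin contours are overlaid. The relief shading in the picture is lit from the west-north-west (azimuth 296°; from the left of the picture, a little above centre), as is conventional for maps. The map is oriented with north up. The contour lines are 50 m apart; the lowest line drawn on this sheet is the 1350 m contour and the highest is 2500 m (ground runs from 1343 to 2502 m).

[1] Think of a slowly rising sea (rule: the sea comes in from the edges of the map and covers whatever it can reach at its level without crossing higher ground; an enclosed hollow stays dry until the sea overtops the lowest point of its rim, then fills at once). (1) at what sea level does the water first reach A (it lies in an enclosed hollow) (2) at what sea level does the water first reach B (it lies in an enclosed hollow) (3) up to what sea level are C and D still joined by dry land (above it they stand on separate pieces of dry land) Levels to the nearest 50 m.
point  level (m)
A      1850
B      1900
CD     1800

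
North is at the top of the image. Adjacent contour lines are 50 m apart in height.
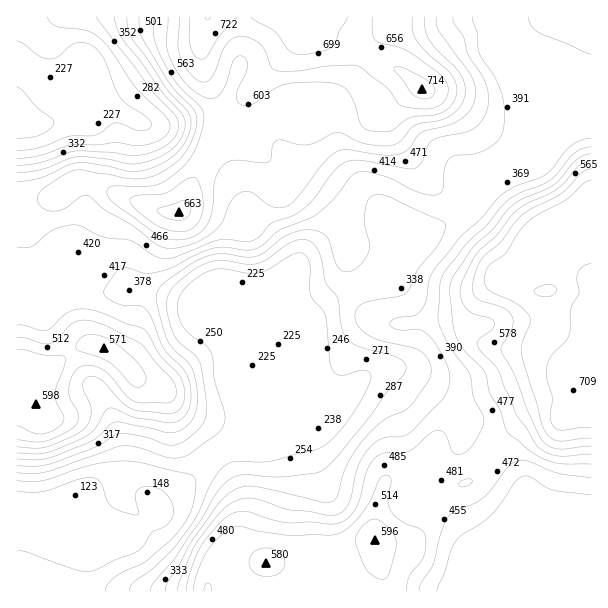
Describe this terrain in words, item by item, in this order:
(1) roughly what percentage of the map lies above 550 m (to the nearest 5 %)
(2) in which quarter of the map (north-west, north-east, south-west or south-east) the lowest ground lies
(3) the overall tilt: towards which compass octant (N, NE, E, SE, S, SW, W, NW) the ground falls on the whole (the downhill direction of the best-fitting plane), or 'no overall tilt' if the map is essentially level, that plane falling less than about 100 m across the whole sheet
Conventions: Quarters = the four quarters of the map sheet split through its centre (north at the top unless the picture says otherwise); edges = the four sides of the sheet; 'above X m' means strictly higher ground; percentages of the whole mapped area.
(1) Ground above 550 m makes up about 20 % of the sheet.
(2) The lowest point lies in the south-west quarter of the map.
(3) Overall the map slopes down towards the south-west.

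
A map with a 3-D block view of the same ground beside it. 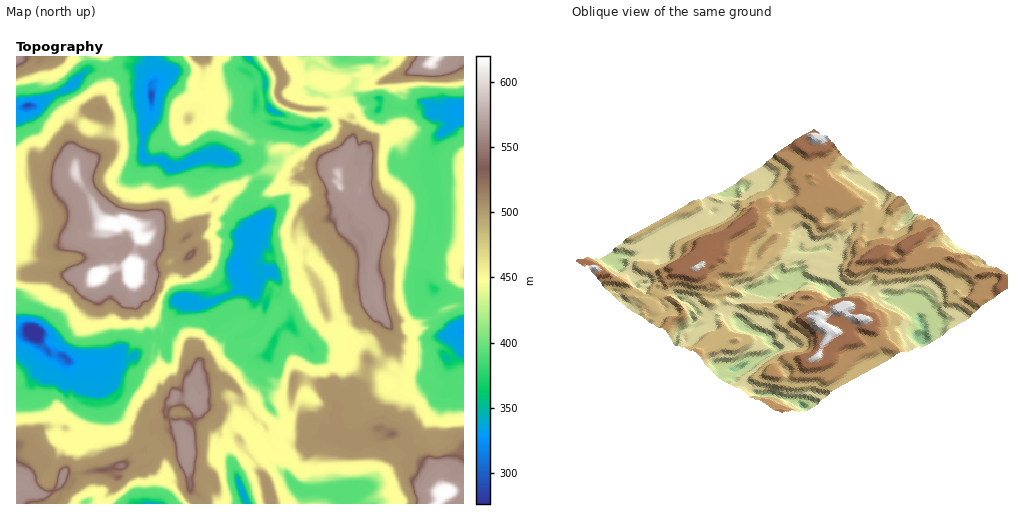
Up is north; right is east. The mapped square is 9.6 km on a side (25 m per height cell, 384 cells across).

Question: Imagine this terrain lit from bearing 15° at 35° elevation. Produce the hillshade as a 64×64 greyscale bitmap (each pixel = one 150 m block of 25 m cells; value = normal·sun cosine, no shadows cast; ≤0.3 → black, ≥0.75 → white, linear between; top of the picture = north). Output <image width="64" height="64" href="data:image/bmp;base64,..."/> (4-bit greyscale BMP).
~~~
<image width="64" height="64" href="data:image/bmp;base64,Qk12CAAAAAAAAHYAAAAoAAAAQAAAAEAAAAABAAQAAAAAAAAIAAATCwAAEwsAABAAAAAAAAAAAAAAABEREQAiIiIAMzMzAERERABVVVUAZmZmAHd3dwCIiIgAmZmZAKqqqgC7u7sAzMzMAN3d3QDu7u4A////AJdVSJdESIQTZURHMBeaWLyxNq2u3My6mZqoaINVh4Y4mHq4eFNXZCJENEQgSJlpzYJGrL66qqmZmamJc1aImHqZvtlYdUQ1UyIjM0RpqZvcQ1fM3GVmd4iIiIhVaJrN25rMmYiYVEd2MiJYZmmZvMgzWuzGNFVVVVVWd0eamt3KrNqZyqmYiHd1VWhEaavrtiWO2nNnd2VVVVZ1WaqZqpreyZndy7qqqZmYdTOJrdqkOM2oV4ZmVVVVVEN5mqu6q8ypmt7tzLvMqZmEZpmrqmNpupiYVERERERERpmazd3dqZmt7szN3MupmZh3mqmpVXqpmZdHd3d4h3eJmZrMzMupmc66mbvN3KmZmWibqZmHmpmZl3mZmZmZmYiZmZmaqrqayoiZmaq7qZmYWKuoeIm6mZmYiZmZmZmYiJmZqqqq3My5iZq7zLmpmZdpu6hXm6mImZiJmZmZmZmaqZrd3d3u7rqqve7t2qmZl63ZeIeamIq6mImZmZmZmqqpre3t7u7uyqzu3Mu7mpmHzaZXmImIq9qYq7qZmZmaqavNvN3d3d3bz+y7u6qbqYhmRneqmHmtt4a925mZmZq83ey+3d2qq83+zd3currLmVVpqau3irx3hry4iZmZrO7cy92qq5qqvv7dzMy5uryaqpmqqoa725mHmWWZmZmt27qs2pmZm83u7Muqq6mcqrvcmauoat3rqoh2WJmpmrupma25mZms3cyqmZmZmZqpzNqpq6m+7bmriYisy9y7upmZq6mZmcy6qaqZmZmambqsybq8re7bmaqL3N7e3cqpiZmomZqq7KmqvKmZmZq7q63Jq8vO7sqqqazd7syruYiIeaiprLvaqru5iZmZmbub3pmc3O39qauorO/tqZmZqoVYqam7vaq8uXVmZmeIZ4raiYvO3dmZmamt7KmImZvbZXmqqqm8rO2HUzM0RVRFiaiYq97dqZmYmpupl1iZm7domauqvLrO2nhDIjNVRHeJmanO/+yZmZmKm6mEWZmYZYmaqprMqquWZDU0VEQ0RFWJrP/+ypmZmYm7mESJmFRGZqypiXiZhTEjZXh1RDEjNXqc7tqZmZmZmJmFN3mWRlQ4u7ypZXgwADZlhkREMyNHiqzdypmZmZqZh3R3aYR3M3zL7smFRUNERDZTRFQyE1ab7u3dypmbu5mYVYaaZYVIvN3bqZhlh2Q0ZjREVTNFVYrbu7vMy83amZdHh7pnhIm83LmZqpl1RHdTMzVUWHdVZmZmVnnN7biZlFl5uWh2mbu8qZqqqSJGZDI1VWeWRYdlERJFV6zKmZuEiGq4aHeauqupqphkEjQ0QldEWIRWiYUwAjWJupmazHaXi6doeJrKqqmYhjNmZnh3mJl3dpmalkERNYm6mZrIV5eslXmIm8qpqZiGaLupmazLzdqImqu4VmVFaqmZmHRXicpkiYibuqmZmYeJzLmZrMu93Ku8ypmZd3Z5iZmXVViapzeZeJmrqZmZh4qqmJhlVomqq925aZmZmZh5mZmGWJmEWZhomZqpmZmZmZmZmERGiZmZt1iJmausqYqZmoVomVSJhlmaipqZmZqpmZmZeImXd3hkZ5mZmr27upmZdXiGR5lUeZl5mpqZmaiZmZmpmYZVVUi6qamZqquomZmGeHV5lzaZmYmampmZmJmImamZh2Zle8yqvLqYmYaJmZiYZpl1aZmZqZqamZmHmYeZmZmIvMvf27vd3dqol1aJmJl4mXWZmZmrmpqZmYeZd5mHmYnu///+7Nzd3KeIZVVXqZmZh5mZmtyqmpmZh5lnmFaZi87////+yqu7iGiYVDeYu5lnmZmd7MqqmZmHmGiWR5ic7//t3u6qzduZdomVJFermGiJma7N2sqZmXeYWIRpmL7/7dy9/s3t3duWaYhkR3eIZ3mZvO682pmYh5dpholpvt3O7d7u7sqszdyImqh1RIZXipq8287JmZmHh3mHmGqqqqu7y77uupq83dqXmYdnhHipmqu97JmZmXeHiYmYm6iHiJvM3t3dzN3dy5iKmql1irmZq73JmZmYd4eJipm6qJaHre3aeL3d3tyZqpmauomaqZmqq5mZmZiIiKuaqcvMqHirp2RFV6uqhnmZd5q8rMupmaqoiJmZmZm63bq73u2qmqmERWMkVnU0eIiJrN3e7cmryqZnmZqpq8zsyr3u7LzLupiIU0NFQ0Vomc3e3e7uy87qp2d5m9y8vdysvN7tzMu7q5hHdUQzRpuqvNy83dyt3f6piGiqzMrd25u7zbmIq7urp2mIZESMyqq7qpmsuJzu/8qZqqubzM3bur3HRGisu6q3eHmXedyqqruXVDRWve7/3N3s3rqsvdzLvKVXi727mpeJqpmaqpqrxyAAADjMze283tzcqZmqqszLmqmtzcurh5m6mZmKmqtgAWiZmqrNqqmqrLmZmVRXrO7dzN3MuquJu6mZmqqZmACM3e26q8uYh3eZZWZVMjNIzv3t67u6qYu8qZmaypmZJruqqZmrpVQzRWUzIRISIRJa3c3b2qqXmsuZmZvKmZlYaZmIiZl1UgAjEQAAAAATRCR7zd7aqZeZuamZm7mqpzeamZmaqZmHdkIAAAABRDNEQjeqzKupmJmZh3irqqqhB9uaqrzMqqzctzEAIzNWZVVVNFZnmpiZl0QzRZh5rFAr6qqqvdzN3LzKp2VnZUaYhjgzIzaph5mEAgA0llm8AFzJuqnNzN77qsy4l2mW"/>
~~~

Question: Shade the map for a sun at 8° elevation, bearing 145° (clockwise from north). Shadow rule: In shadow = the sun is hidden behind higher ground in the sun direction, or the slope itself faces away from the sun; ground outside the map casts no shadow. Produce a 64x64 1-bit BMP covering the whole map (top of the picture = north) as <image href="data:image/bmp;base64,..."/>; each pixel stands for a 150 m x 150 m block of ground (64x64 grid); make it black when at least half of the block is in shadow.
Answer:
<image width="64" height="64" href="data:image/bmp;base64,Qk0+AgAAAAAAAD4AAAAoAAAAQAAAAEAAAAABAAEAAAAAAAACAAATCwAAEwsAAAIAAAAAAAAA////AAAAAAAAIAAAAHABUAAAAABAADCQHAAAAGAAGJgEAAIAIAAAvAYAAgAgAADYRhwAACAAAOAG5wAAAAAAfgP8AgAAAAB+AH8CAAAAAAAAH4AAAQAAAAADgAABAAAc8j+CAAEAAD/w/8OABYAAPvmfwAAJ8AEP/B/sAADwDx4df/wACgAIAD8P/wAOAAAAOA//AAYAAAAAB/+AD3+AAAAH/8QPP4ACAQP/wA54gAEAAf/AD/jAAAAAbwAPOMAAeAAPwAQAAAAQAA/QAAAAAAAAB8AAAAAAAAAHgAAAAEAAAAfwEAAAAAAAA/wwAgAOAAAAD+gCAAAAAAABMAKAAAAAAAAXBIAAAGEAAB4EgACDcAAABgCABeP/AAACAIAE4/OAgBIAgAQgA4DAGAAADiQAAAAMAAAGNgAAAAwAAAY2AAAAHQAAAicQYYAfAAACAw/j8B8IAAIAD/ngD4gAAgAH/EAHwAACAA/4+BHIAAIAD/98GAAAAkgD/j+YBAACTAGHj+eAAAJNAD//M6AAAk0AIP8D8AAG/jAAAAD8AAP/wCAAH/5AC/88MAAf/8AO/nAwAAP/MA//ADwAAf/8F/+AHIAPHz8g/sAcAAggHgD/4B4AAfAIAD/4HwAL4AAAA/AfgBgAAAAB/B+AGAAQAAD4D4AYARwAAHAHgDAH/4AAAAAAQAD/4A=="/>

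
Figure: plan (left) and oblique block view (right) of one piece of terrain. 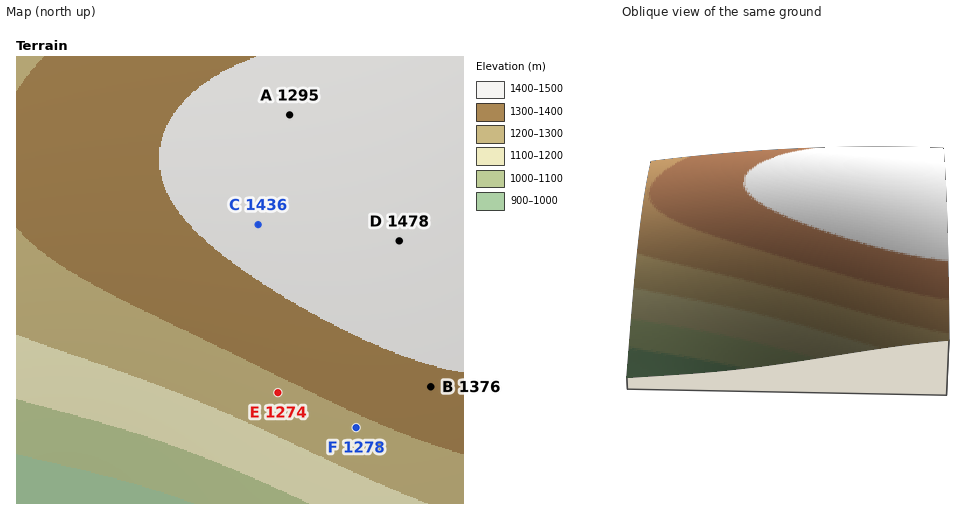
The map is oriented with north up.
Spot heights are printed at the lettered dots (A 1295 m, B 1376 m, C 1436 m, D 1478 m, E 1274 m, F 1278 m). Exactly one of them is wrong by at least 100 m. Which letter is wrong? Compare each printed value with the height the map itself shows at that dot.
A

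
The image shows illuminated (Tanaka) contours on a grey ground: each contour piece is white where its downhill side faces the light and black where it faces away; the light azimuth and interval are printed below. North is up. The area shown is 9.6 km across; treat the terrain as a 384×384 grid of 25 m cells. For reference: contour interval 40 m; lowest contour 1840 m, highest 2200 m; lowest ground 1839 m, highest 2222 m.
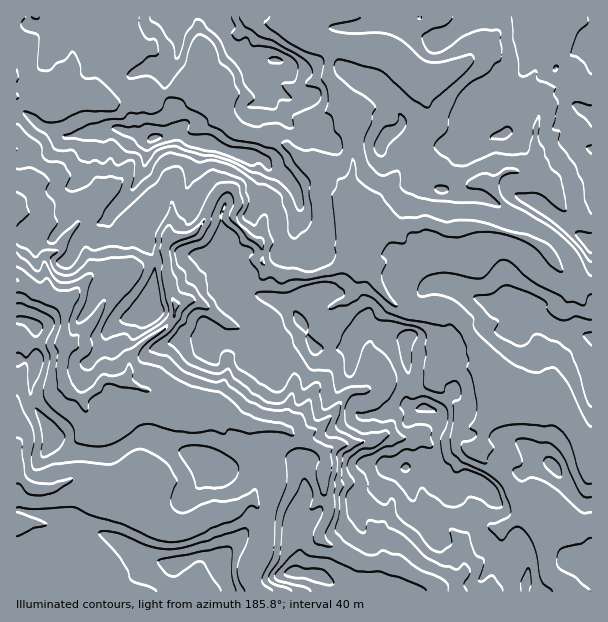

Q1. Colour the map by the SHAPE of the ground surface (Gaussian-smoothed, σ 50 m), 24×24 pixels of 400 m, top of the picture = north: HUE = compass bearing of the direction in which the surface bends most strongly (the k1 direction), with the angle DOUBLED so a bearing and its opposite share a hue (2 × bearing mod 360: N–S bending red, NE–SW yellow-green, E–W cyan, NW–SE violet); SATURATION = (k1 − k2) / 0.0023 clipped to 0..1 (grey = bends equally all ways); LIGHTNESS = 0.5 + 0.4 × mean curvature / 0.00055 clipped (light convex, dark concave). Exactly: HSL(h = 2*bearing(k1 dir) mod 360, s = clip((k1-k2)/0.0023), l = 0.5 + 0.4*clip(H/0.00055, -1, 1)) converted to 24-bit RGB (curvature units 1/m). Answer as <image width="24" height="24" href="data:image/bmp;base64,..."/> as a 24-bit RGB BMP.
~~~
<image width="24" height="24" href="data:image/bmp;base64,Qk32BgAAAAAAADYAAAAoAAAAGAAAABgAAAABABgAAAAAAMAGAAATCwAAEwsAAAAAAAAAAAAAdoGCgYWCkI6GZ2aCh1tihGpUj6JaRmJrz+mpHhhS1AD+qf5tduW8gK66gIiusX20kU5zXDo2K3ZIyIFUW42Jyd6Vezx2fIRkhICPiZSShHeRZj9Si7estdjir6/hwKvj8trZLSlyDyEk3uSQT4ZQThkde2srZF86ZT5Urc6mOlqVjbuEYG+A2p5Ub3ahiY+heXZXhl5OU2W1sdXef8WmUDYrMjAYIzUWkpZV4aHCFhg72uCdHg9r2qHQocCWeEKBbKGRn86eVDd8kaxoQJlVoDSPhphaeXtLk7XNj5bFq5RyYlRDcFhPeWd8tnymipdWPUwpT28wM0Fi6Mm7GZrbyBqXnVpvRYSWtsygc0BYfql8oU5NS+nPY0E/d1Zdir3OoDweQFUobnNAc1xMdIRtbW12TmldwH2JpLm8W4eaU3V4fKhaLBCC0DcsulhSr018iL1pib6phojY0fr3UwhJlmGHhtOHMZmSgzXM0KeIeJfKmqXWc2mqYk1ca4ui0ebnq7XMk0+cY3yOmcjAkSKpQMHc2dvy2NTw3czoodONH28kKAsOmVB+hJnK3PLZRClMIS056fLZNVB+b15VnGuSlKvCYaaSeXpIfVNKTZKEq65MTCodggwSm2ELKDcFJC4FcW8Y4dJ2IytLT3aNkMTIdKeAoGFXfUpvTdinWbhVbz+MqHySfo6Jfp+ch3GLgHNfblBMYDAvmHNAKYVYa07lBLax2NvudmTV3df01vXxXiiHVnV7Y3FUcGpWhGtkrEFf2eljKFFIhR4gHHYcjXMwdUg1Y0A2bFI8UVYkfaqIxtjSMSzUJYl04r1ENmsZPVpCpN1HTh0cz7awXFN1f2dzhoVzY1Jpvbhv3vHIIC6XppPXymmqI2FwyHp+Ykp3u7LOUZPVp825laelZjl2y8mTVcNWSnKYTEFj2+i5RGB1mZ5TX0FjhGtdgZ1uUE1nh7OAzchbZ0gcCTEP5aW3sz5PAEQXtpD0yq/OgIG/Ymelel9pjEiMndGrZFm80GO0VIW06NX2R0eipWqlkT+UpsKzZmOOdoCmmcXM2+rsxIrfwE70DnVo7NXw8droADEz48iieBYnfJ9jZEpks+HAel2KOGFm693RJseuLRsGVUIiTSEreq9tc6ZyiZuuRbO1ZqxZWSkMLw4EBi0O175oM2NN9u3VJgAzSHIXttW2Y6mspNLhoY/W3cfufavKfMNMWRhFqaS/nYXEuNvjfIe7oLyxibm3oFOZb0Mu2NKDRy7+stznPHMmJTIf4PV/FAAzib6qha9/p8SCMwMfZGwJU4wGVHkWai9MbZ6Ae5KGbplxdGFTZmRRsbiRak9SZ05WsCUq2vLZBain+lubp4rGd3/I4fbVACwzrRzN3L+62UORLRFvta6Lf5FyoHCaQ4KJfZmUkH5yfYFubHxxcpR4hHJZb05SKBAazPnksX1VnmVdMJVk0IutRI1A2Z+gKBuhAYVW9f6Q2AC/OXOIyqaFXauVdGuFTXGQil1RdXtLaGBFZWZBWU43jm1HcCZCt/j1om0/UZSBk2+qtqF9KlJA8Ka1L2s1ajOg2LakEYAAMwAYZjI34ffURjBkVXdkdUNVYYWLqX6bpKbde7HQeZfRh2fe0OfrXzNapKOFa1yaSWA1wJ10ekaCE08p8tirHikwqH4+Nw4fQdYooe3gfdyscS5dqmdFiUuYW61qfKybh25HnFlAPFU2RWAmXkwqhFxqm6B1XDNHzZOeY7+2k09geTmi/M/UHjaNz9/8zOv/zur82VocSxIqbJqxic7QPzye1bmvTH99lH2tu6/MuIzLk6i3NVqVbICmnsG6j8jeYr/Jc3rAra/ss7TxZsG43orkObdYdSo3cSoelY1RYsmATKVBdzWDQ3FuyJuFc5SwUVKBpZ1zaYmHu52sNi6Bt3eEmZtluGYzU4RwcH1YPi8jeYoyYV5Ef7NXaUdBTz1byFJdo9OrSV/F2fLyKxU5bndJl9eic1p7UGJ01Z+/Z5mMhHJgXDdRUKZpi7d7ukOHYIhKj1F7a7iyhobBiGusy8F6SWlpUzROm8+RrmBgi8+HIJNQTUPGvdzhkGhvZUhQV2M9L1w1vW6KqmOga1Czsc2DfHRHMUNP3cG0Q212k6l7S2BPaU4369GqGB4yUULBo+Xa2PDzsFHUfyxVaXUwV0wyY0c/dUJn68/HOGpPNlI7hVZfg7yAUn2PwYK+WZuvsJNufK6zi2+LWEh6rFm/3+7TTiKIx+7GJnYoVkQjVyw6p1KVgGjAn267am2uiby6VZVf04G5YpG1ULKomp5+a3F7bZ1X"/>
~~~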